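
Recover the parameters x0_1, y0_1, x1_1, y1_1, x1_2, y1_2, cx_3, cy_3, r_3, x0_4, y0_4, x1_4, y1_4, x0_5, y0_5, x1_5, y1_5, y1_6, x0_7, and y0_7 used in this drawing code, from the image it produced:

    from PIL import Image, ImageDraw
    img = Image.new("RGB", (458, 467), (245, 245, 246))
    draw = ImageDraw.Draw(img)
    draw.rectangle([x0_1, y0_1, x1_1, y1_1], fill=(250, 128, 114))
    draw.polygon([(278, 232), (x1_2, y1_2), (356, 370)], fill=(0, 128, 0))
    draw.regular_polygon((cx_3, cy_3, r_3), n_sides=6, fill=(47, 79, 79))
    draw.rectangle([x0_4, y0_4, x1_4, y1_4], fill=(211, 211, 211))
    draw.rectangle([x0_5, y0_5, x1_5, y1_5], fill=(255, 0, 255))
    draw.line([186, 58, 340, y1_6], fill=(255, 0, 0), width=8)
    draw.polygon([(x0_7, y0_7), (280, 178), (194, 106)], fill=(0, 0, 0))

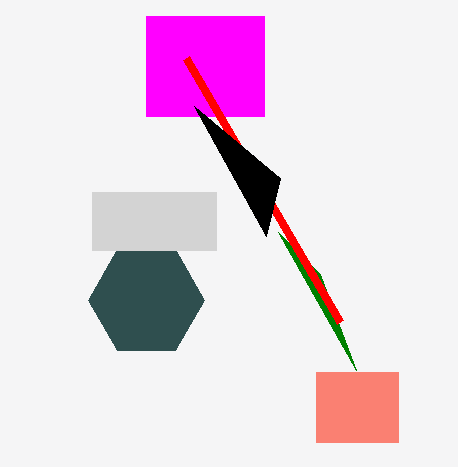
x0_1 = 316
y0_1 = 372
x1_1 = 398
y1_1 = 442
x1_2 = 320
y1_2 = 274
cx_3 = 146
cy_3 = 300
r_3 = 58
x0_4 = 92
y0_4 = 192
x1_4 = 216
y1_4 = 250
x0_5 = 146
y0_5 = 16
x1_5 = 264
y1_5 = 116
y1_6 = 322
x0_7 = 266
y0_7 = 236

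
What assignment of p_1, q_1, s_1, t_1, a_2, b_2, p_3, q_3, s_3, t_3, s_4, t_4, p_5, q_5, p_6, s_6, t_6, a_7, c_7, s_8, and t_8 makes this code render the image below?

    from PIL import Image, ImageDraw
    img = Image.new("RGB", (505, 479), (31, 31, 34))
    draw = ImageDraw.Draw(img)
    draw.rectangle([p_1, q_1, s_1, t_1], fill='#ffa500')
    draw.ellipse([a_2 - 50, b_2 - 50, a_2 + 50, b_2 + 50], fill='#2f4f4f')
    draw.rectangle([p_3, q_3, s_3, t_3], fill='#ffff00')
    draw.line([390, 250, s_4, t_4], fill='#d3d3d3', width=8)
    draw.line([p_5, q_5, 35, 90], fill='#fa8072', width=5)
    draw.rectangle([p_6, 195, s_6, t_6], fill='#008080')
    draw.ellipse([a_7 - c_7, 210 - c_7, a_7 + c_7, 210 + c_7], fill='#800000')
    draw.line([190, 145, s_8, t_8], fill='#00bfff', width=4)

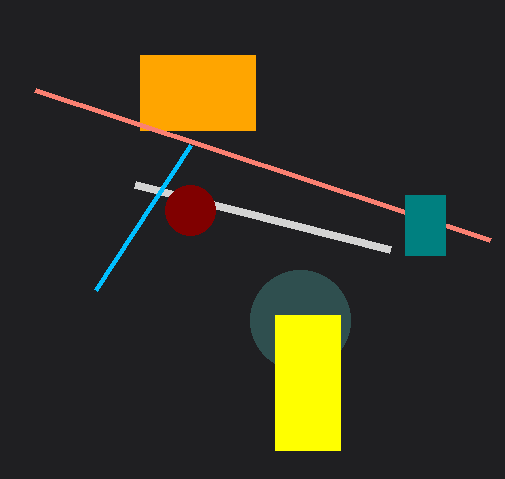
p_1 = 140
q_1 = 55
s_1 = 255
t_1 = 130
a_2 = 300
b_2 = 320
p_3 = 275
q_3 = 315
s_3 = 340
t_3 = 450
s_4 = 135
t_4 = 185
p_5 = 490
q_5 = 240
p_6 = 405
s_6 = 445
t_6 = 255
a_7 = 190
c_7 = 25
s_8 = 95
t_8 = 290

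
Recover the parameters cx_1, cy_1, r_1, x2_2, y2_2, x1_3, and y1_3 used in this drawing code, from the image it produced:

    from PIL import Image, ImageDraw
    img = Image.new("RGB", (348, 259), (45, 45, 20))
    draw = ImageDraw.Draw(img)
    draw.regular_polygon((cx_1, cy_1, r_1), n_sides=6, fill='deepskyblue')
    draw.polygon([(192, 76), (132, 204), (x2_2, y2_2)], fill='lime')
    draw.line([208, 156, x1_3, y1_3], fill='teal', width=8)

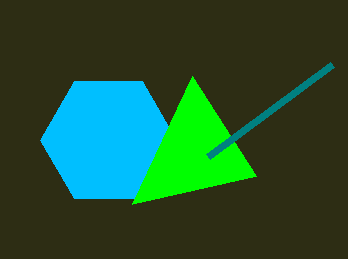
cx_1 = 108; cy_1 = 140; r_1 = 68; x2_2 = 256; y2_2 = 176; x1_3 = 332; y1_3 = 64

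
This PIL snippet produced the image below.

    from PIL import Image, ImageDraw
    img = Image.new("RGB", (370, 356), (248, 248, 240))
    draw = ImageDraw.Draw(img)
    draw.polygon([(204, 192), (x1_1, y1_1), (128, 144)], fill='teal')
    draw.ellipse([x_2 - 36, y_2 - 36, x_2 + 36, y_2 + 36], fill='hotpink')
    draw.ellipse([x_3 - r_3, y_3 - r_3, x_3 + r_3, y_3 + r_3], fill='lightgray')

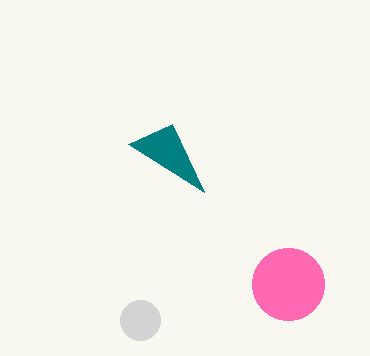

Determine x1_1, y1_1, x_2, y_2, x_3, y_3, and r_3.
x1_1 = 172
y1_1 = 124
x_2 = 288
y_2 = 284
x_3 = 140
y_3 = 320
r_3 = 20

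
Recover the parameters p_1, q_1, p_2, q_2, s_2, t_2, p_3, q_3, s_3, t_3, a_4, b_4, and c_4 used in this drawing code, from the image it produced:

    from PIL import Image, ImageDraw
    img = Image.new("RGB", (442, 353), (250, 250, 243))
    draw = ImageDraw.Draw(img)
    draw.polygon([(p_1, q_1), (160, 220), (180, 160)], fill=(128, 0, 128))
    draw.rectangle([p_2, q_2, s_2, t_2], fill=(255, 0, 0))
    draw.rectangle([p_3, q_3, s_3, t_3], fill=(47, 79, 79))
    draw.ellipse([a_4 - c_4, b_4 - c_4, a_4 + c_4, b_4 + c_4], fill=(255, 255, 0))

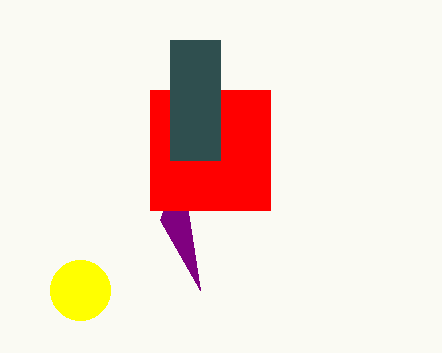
p_1 = 200, q_1 = 290, p_2 = 150, q_2 = 90, s_2 = 270, t_2 = 210, p_3 = 170, q_3 = 40, s_3 = 220, t_3 = 160, a_4 = 80, b_4 = 290, c_4 = 30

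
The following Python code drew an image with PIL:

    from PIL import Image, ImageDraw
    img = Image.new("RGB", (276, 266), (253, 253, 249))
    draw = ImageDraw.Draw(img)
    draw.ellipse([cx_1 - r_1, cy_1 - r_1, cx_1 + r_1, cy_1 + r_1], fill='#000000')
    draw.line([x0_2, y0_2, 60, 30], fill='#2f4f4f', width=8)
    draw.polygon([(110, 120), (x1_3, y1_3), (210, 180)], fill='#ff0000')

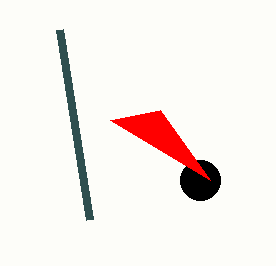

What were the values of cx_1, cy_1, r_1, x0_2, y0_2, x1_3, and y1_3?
cx_1 = 200, cy_1 = 180, r_1 = 20, x0_2 = 90, y0_2 = 220, x1_3 = 160, y1_3 = 110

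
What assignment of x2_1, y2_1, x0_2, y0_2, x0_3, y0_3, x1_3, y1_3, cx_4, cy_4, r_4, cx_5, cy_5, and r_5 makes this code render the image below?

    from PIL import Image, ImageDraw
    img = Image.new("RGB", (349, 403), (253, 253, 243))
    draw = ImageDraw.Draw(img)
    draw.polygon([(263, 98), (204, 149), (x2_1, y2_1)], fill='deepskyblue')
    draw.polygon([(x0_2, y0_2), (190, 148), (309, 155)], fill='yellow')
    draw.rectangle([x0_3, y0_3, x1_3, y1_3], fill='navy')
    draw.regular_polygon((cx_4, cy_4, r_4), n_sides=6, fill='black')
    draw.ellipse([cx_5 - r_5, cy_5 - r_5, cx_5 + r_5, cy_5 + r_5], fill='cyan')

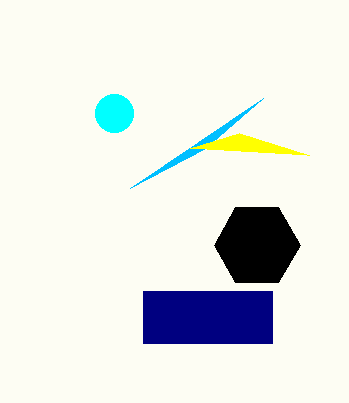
x2_1 = 130; y2_1 = 188; x0_2 = 239; y0_2 = 133; x0_3 = 143; y0_3 = 291; x1_3 = 272; y1_3 = 343; cx_4 = 257; cy_4 = 245; r_4 = 43; cx_5 = 114; cy_5 = 113; r_5 = 19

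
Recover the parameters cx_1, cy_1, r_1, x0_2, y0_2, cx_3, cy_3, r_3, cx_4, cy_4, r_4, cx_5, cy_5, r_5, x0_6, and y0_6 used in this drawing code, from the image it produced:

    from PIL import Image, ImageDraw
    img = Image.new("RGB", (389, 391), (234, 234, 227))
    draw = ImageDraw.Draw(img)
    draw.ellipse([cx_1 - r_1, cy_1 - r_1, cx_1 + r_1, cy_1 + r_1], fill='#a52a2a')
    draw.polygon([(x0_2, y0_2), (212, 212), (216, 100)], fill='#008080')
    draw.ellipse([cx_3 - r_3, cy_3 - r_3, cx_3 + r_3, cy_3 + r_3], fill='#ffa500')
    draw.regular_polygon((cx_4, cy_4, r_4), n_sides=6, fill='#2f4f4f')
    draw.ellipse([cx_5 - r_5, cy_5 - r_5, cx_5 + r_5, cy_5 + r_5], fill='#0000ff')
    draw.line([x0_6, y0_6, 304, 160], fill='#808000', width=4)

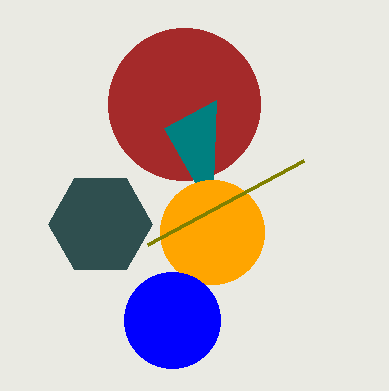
cx_1 = 184, cy_1 = 104, r_1 = 76, x0_2 = 164, y0_2 = 128, cx_3 = 212, cy_3 = 232, r_3 = 52, cx_4 = 100, cy_4 = 224, r_4 = 52, cx_5 = 172, cy_5 = 320, r_5 = 48, x0_6 = 148, y0_6 = 244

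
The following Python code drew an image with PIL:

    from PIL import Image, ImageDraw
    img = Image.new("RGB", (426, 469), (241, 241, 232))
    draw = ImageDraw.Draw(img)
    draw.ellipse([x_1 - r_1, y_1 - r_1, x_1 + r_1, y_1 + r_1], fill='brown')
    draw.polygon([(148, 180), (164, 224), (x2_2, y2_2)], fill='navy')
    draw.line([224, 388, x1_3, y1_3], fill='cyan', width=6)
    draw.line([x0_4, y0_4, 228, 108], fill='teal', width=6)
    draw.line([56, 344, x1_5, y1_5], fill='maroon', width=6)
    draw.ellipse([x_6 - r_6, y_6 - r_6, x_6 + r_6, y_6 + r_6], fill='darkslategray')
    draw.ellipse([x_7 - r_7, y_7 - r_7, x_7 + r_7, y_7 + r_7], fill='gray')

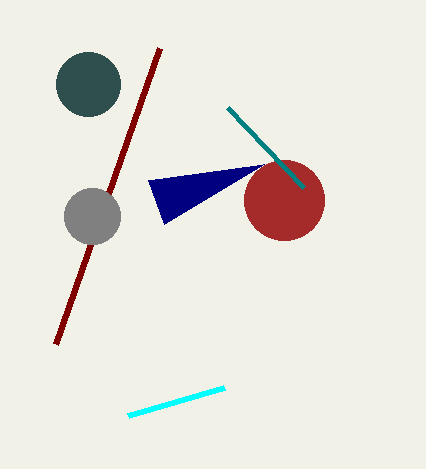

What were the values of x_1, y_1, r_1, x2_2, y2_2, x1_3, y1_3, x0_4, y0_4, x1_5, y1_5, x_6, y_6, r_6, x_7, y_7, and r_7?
x_1 = 284; y_1 = 200; r_1 = 40; x2_2 = 264; y2_2 = 164; x1_3 = 128; y1_3 = 416; x0_4 = 304; y0_4 = 188; x1_5 = 160; y1_5 = 48; x_6 = 88; y_6 = 84; r_6 = 32; x_7 = 92; y_7 = 216; r_7 = 28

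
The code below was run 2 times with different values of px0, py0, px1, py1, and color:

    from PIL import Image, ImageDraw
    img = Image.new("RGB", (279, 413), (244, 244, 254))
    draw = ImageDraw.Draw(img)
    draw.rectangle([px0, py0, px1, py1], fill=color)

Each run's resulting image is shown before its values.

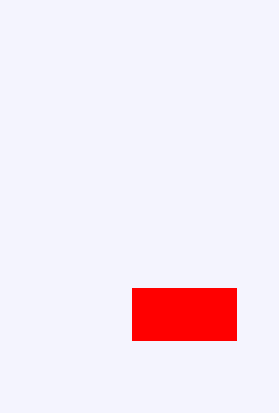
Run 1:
px0 = 132
py0 = 288
px1 = 236
py1 = 340
color = 'red'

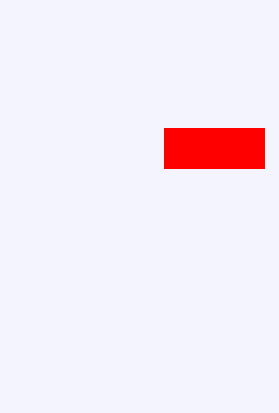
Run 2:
px0 = 164; py0 = 128; px1 = 264; py1 = 168; color = 'red'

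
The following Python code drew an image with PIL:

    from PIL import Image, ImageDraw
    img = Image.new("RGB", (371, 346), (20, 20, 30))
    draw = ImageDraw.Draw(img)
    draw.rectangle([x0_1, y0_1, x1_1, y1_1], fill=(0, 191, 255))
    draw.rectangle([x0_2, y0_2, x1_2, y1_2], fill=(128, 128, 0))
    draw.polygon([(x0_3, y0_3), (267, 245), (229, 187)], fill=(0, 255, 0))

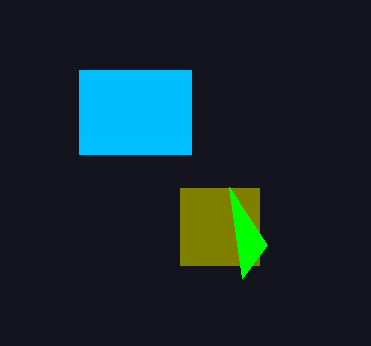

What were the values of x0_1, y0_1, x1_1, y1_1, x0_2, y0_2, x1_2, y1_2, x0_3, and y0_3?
x0_1 = 79, y0_1 = 70, x1_1 = 191, y1_1 = 154, x0_2 = 180, y0_2 = 188, x1_2 = 259, y1_2 = 265, x0_3 = 242, y0_3 = 278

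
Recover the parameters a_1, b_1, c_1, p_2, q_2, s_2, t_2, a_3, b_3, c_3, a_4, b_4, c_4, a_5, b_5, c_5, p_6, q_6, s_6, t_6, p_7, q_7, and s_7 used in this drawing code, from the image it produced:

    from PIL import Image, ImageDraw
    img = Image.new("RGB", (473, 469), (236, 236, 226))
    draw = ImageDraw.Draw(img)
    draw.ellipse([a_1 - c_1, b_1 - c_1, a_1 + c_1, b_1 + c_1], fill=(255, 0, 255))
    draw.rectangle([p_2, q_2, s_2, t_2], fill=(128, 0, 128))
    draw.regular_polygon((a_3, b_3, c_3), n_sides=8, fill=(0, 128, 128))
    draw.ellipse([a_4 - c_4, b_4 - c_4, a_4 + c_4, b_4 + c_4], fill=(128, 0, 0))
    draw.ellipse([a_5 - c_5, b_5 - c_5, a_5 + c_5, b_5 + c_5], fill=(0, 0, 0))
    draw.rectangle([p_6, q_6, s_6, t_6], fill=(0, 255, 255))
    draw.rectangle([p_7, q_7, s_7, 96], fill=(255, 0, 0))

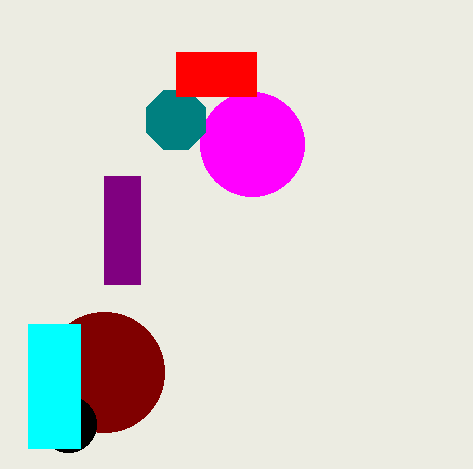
a_1 = 252; b_1 = 144; c_1 = 52; p_2 = 104; q_2 = 176; s_2 = 140; t_2 = 284; a_3 = 176; b_3 = 120; c_3 = 32; a_4 = 104; b_4 = 372; c_4 = 60; a_5 = 68; b_5 = 424; c_5 = 28; p_6 = 28; q_6 = 324; s_6 = 80; t_6 = 448; p_7 = 176; q_7 = 52; s_7 = 256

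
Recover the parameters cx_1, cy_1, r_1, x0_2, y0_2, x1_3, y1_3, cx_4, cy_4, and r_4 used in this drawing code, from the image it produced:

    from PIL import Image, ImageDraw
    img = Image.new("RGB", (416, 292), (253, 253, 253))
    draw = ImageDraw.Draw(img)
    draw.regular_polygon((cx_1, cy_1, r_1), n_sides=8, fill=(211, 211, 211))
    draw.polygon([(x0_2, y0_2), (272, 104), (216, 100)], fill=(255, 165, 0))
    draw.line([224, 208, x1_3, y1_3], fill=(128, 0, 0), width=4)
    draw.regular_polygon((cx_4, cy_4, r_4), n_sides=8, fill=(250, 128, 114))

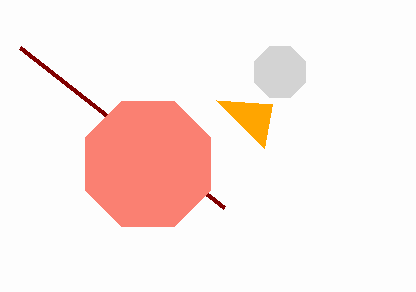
cx_1 = 280, cy_1 = 72, r_1 = 28, x0_2 = 264, y0_2 = 148, x1_3 = 20, y1_3 = 48, cx_4 = 148, cy_4 = 164, r_4 = 68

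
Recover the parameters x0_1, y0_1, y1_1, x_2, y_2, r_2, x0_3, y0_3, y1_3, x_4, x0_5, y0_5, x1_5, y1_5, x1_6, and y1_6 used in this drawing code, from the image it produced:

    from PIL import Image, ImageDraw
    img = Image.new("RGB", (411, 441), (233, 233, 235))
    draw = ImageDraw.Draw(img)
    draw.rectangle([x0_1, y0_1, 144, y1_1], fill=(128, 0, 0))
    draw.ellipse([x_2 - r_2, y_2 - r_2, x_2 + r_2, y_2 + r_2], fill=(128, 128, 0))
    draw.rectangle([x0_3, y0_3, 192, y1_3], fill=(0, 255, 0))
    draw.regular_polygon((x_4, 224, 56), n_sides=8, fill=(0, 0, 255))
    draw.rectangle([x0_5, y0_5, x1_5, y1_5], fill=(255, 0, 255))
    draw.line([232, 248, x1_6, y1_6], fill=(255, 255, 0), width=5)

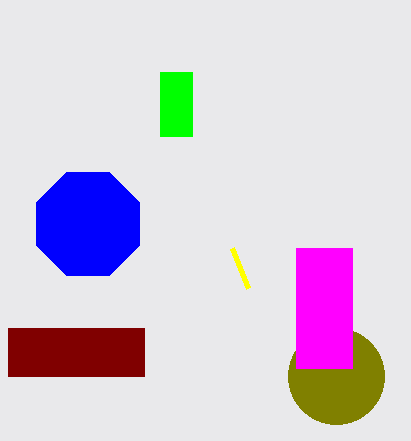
x0_1 = 8; y0_1 = 328; y1_1 = 376; x_2 = 336; y_2 = 376; r_2 = 48; x0_3 = 160; y0_3 = 72; y1_3 = 136; x_4 = 88; x0_5 = 296; y0_5 = 248; x1_5 = 352; y1_5 = 368; x1_6 = 248; y1_6 = 288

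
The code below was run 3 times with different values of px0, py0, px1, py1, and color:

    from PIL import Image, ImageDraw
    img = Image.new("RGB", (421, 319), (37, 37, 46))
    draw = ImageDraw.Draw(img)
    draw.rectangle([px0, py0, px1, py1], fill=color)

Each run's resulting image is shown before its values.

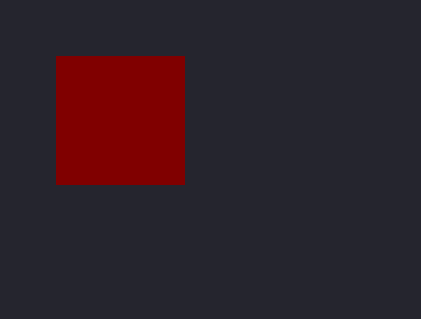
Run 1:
px0 = 56
py0 = 56
px1 = 184
py1 = 184
color = 'maroon'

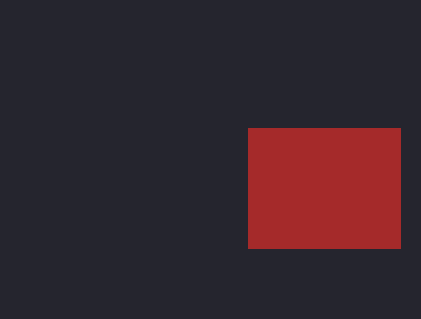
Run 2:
px0 = 248, py0 = 128, px1 = 400, py1 = 248, color = 'brown'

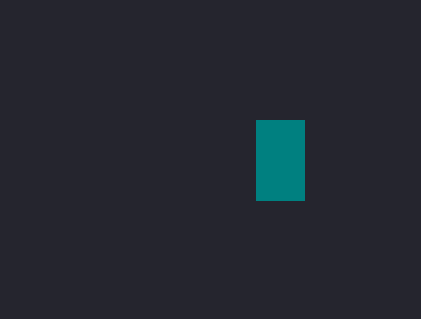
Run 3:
px0 = 256; py0 = 120; px1 = 304; py1 = 200; color = 'teal'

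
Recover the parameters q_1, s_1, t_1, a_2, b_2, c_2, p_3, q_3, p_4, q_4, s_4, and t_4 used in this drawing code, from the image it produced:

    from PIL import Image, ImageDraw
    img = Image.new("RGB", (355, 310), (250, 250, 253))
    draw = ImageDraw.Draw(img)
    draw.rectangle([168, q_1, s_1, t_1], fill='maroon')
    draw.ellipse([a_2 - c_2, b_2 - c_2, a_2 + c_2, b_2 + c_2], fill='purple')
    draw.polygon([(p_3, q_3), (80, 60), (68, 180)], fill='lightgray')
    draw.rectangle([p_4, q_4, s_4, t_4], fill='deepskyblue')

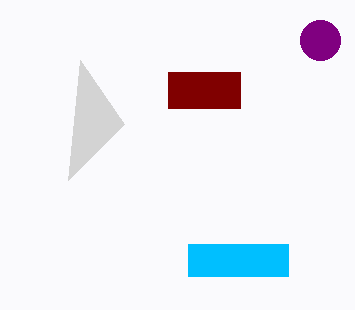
q_1 = 72
s_1 = 240
t_1 = 108
a_2 = 320
b_2 = 40
c_2 = 20
p_3 = 124
q_3 = 124
p_4 = 188
q_4 = 244
s_4 = 288
t_4 = 276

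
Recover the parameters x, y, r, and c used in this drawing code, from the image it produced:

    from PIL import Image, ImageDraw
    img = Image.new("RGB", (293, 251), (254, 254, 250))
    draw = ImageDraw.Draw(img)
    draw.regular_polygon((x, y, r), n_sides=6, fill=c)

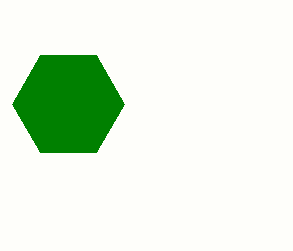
x = 68, y = 104, r = 56, c = 'green'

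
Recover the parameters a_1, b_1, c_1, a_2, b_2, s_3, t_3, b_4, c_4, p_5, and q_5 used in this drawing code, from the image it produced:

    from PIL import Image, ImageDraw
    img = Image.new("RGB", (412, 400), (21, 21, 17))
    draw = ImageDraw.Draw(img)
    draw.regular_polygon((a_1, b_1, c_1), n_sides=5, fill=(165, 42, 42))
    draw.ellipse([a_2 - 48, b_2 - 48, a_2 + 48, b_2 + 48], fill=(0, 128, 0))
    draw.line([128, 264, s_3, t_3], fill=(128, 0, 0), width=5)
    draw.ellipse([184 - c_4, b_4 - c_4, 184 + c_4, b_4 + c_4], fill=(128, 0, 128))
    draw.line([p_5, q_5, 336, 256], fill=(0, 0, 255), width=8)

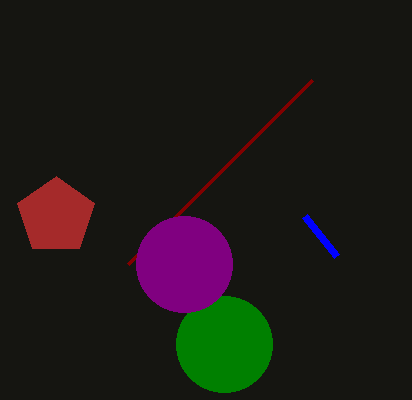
a_1 = 56
b_1 = 216
c_1 = 40
a_2 = 224
b_2 = 344
s_3 = 312
t_3 = 80
b_4 = 264
c_4 = 48
p_5 = 304
q_5 = 216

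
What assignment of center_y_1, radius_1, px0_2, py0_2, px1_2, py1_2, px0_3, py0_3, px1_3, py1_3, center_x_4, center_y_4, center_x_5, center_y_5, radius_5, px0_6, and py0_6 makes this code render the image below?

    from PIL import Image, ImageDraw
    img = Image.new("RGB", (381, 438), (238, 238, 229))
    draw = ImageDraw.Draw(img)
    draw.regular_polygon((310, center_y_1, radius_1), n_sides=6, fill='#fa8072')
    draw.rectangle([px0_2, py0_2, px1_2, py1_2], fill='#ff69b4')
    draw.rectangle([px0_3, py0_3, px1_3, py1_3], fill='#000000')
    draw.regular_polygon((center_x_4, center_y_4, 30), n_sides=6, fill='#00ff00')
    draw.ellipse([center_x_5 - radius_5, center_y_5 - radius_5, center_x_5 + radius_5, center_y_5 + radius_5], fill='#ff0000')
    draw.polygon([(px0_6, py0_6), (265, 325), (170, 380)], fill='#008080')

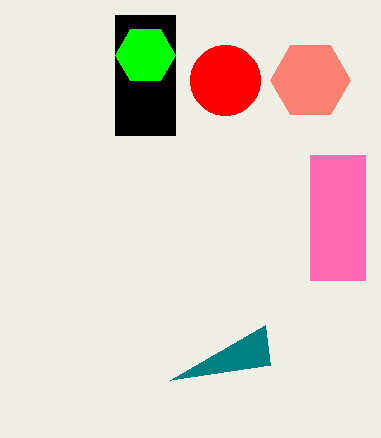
center_y_1 = 80, radius_1 = 40, px0_2 = 310, py0_2 = 155, px1_2 = 365, py1_2 = 280, px0_3 = 115, py0_3 = 15, px1_3 = 175, py1_3 = 135, center_x_4 = 145, center_y_4 = 55, center_x_5 = 225, center_y_5 = 80, radius_5 = 35, px0_6 = 270, py0_6 = 365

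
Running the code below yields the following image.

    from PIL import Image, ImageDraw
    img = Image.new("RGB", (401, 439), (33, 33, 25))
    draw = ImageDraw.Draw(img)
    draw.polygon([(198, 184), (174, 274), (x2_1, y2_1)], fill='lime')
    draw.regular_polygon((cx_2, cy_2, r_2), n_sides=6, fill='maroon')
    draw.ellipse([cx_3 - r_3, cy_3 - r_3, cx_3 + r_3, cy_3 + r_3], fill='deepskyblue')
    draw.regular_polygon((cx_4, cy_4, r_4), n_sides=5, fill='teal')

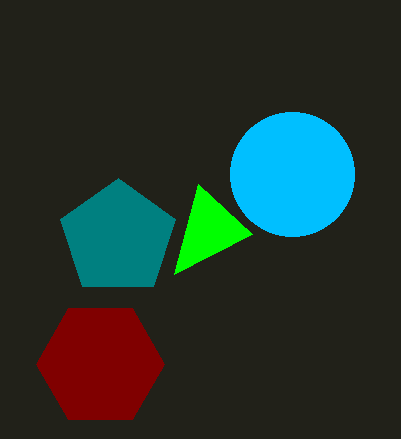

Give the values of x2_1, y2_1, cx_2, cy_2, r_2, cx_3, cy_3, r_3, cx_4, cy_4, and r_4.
x2_1 = 252, y2_1 = 234, cx_2 = 100, cy_2 = 364, r_2 = 64, cx_3 = 292, cy_3 = 174, r_3 = 62, cx_4 = 118, cy_4 = 238, r_4 = 60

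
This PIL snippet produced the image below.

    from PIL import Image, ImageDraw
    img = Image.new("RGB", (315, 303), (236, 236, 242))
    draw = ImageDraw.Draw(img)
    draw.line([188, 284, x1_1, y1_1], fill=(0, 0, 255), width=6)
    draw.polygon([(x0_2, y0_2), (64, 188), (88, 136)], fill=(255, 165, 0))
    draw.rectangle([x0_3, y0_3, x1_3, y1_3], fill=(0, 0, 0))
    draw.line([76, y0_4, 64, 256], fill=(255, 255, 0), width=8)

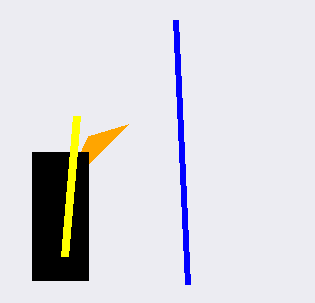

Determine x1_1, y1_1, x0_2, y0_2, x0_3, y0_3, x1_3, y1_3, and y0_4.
x1_1 = 176, y1_1 = 20, x0_2 = 128, y0_2 = 124, x0_3 = 32, y0_3 = 152, x1_3 = 88, y1_3 = 280, y0_4 = 116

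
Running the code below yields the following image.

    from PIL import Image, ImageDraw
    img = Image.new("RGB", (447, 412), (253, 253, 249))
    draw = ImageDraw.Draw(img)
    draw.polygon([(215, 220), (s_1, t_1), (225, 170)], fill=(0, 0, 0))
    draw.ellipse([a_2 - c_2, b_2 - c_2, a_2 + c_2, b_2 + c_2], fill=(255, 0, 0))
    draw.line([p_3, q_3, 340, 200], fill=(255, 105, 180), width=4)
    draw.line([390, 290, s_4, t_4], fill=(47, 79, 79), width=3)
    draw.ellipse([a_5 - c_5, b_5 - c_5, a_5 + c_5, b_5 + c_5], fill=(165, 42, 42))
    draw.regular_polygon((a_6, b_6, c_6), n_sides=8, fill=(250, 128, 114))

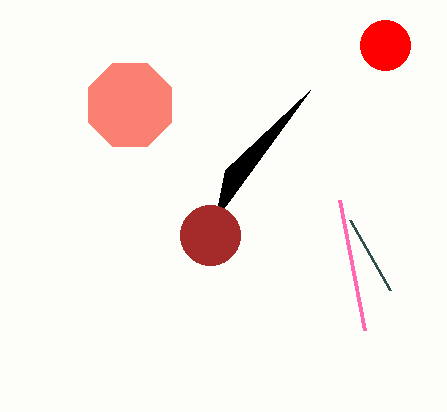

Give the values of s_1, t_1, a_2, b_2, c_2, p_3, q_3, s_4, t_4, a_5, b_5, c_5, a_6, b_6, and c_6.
s_1 = 310
t_1 = 90
a_2 = 385
b_2 = 45
c_2 = 25
p_3 = 365
q_3 = 330
s_4 = 350
t_4 = 220
a_5 = 210
b_5 = 235
c_5 = 30
a_6 = 130
b_6 = 105
c_6 = 45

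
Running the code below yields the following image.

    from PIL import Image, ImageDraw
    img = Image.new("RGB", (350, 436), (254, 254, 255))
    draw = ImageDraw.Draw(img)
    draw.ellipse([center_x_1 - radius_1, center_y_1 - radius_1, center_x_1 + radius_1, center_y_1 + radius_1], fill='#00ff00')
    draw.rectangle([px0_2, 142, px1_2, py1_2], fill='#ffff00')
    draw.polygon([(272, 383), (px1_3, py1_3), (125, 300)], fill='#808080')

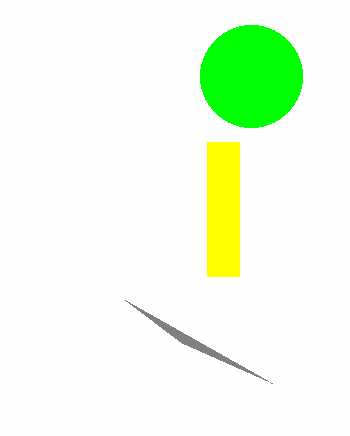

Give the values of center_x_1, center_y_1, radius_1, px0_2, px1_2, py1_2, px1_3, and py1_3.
center_x_1 = 251
center_y_1 = 76
radius_1 = 51
px0_2 = 207
px1_2 = 239
py1_2 = 276
px1_3 = 182
py1_3 = 343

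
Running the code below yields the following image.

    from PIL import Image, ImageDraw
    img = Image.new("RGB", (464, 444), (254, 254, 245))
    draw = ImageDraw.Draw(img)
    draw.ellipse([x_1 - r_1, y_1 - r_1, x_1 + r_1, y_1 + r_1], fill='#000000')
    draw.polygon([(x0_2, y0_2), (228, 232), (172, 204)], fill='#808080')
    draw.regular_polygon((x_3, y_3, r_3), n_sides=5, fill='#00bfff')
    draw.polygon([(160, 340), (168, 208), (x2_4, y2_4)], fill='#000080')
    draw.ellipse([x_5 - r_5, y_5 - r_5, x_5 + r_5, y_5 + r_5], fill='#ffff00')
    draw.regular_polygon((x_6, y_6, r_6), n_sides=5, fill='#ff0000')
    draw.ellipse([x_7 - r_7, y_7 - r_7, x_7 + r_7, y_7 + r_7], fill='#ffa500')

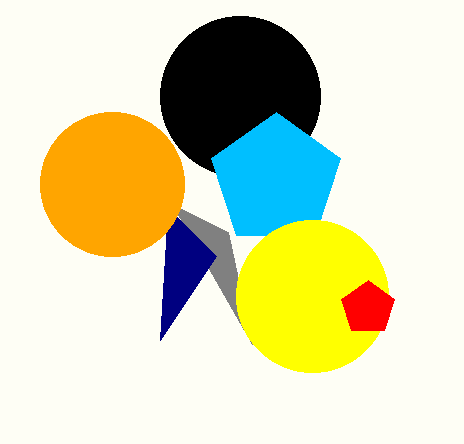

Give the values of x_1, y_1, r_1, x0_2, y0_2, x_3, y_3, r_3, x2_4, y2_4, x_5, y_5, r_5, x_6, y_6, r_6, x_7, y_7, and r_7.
x_1 = 240
y_1 = 96
r_1 = 80
x0_2 = 252
y0_2 = 344
x_3 = 276
y_3 = 180
r_3 = 68
x2_4 = 216
y2_4 = 256
x_5 = 312
y_5 = 296
r_5 = 76
x_6 = 368
y_6 = 308
r_6 = 28
x_7 = 112
y_7 = 184
r_7 = 72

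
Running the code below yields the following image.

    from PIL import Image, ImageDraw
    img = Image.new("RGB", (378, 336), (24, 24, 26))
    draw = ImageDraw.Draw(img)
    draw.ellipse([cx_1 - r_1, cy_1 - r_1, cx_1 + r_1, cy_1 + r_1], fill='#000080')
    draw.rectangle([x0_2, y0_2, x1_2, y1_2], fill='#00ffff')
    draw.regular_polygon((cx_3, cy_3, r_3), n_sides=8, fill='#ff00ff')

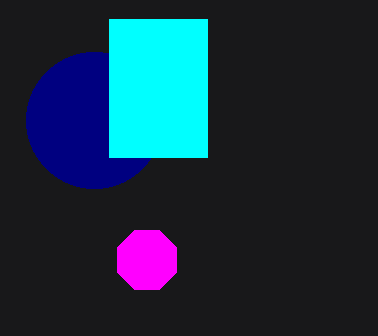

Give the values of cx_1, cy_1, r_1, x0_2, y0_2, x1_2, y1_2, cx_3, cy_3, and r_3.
cx_1 = 94, cy_1 = 120, r_1 = 68, x0_2 = 109, y0_2 = 19, x1_2 = 207, y1_2 = 157, cx_3 = 147, cy_3 = 260, r_3 = 32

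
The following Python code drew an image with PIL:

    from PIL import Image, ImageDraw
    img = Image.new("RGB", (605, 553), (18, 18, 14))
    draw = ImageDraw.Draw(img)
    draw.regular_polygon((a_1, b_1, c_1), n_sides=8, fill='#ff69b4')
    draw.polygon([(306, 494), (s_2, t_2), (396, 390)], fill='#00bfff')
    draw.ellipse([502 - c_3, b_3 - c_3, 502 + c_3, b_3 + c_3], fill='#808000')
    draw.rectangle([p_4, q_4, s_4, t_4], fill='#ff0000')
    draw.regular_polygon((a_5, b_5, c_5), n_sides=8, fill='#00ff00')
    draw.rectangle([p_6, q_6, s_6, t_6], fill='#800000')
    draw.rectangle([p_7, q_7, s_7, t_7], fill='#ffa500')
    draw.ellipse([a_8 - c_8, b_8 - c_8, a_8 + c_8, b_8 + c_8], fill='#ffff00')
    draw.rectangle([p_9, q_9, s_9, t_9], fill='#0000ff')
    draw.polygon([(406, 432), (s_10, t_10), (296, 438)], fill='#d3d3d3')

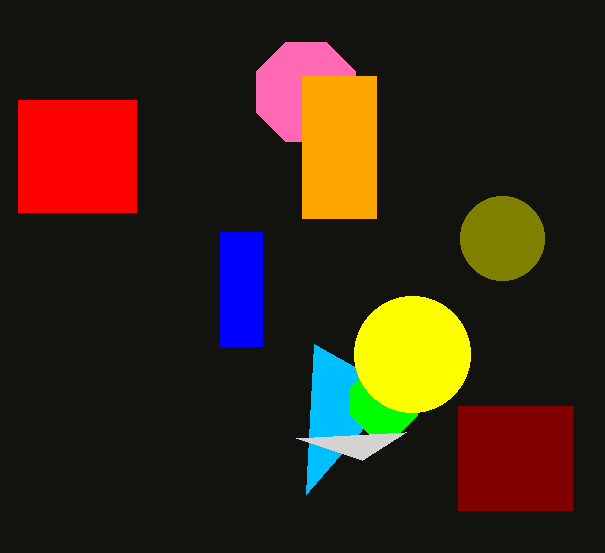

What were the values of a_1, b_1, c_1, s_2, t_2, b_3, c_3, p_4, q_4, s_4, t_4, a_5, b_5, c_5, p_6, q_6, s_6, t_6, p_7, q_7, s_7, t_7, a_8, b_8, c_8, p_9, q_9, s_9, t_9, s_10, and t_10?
a_1 = 306
b_1 = 92
c_1 = 54
s_2 = 314
t_2 = 344
b_3 = 238
c_3 = 42
p_4 = 18
q_4 = 100
s_4 = 136
t_4 = 212
a_5 = 384
b_5 = 402
c_5 = 36
p_6 = 458
q_6 = 406
s_6 = 572
t_6 = 510
p_7 = 302
q_7 = 76
s_7 = 376
t_7 = 218
a_8 = 412
b_8 = 354
c_8 = 58
p_9 = 220
q_9 = 232
s_9 = 262
t_9 = 346
s_10 = 362
t_10 = 460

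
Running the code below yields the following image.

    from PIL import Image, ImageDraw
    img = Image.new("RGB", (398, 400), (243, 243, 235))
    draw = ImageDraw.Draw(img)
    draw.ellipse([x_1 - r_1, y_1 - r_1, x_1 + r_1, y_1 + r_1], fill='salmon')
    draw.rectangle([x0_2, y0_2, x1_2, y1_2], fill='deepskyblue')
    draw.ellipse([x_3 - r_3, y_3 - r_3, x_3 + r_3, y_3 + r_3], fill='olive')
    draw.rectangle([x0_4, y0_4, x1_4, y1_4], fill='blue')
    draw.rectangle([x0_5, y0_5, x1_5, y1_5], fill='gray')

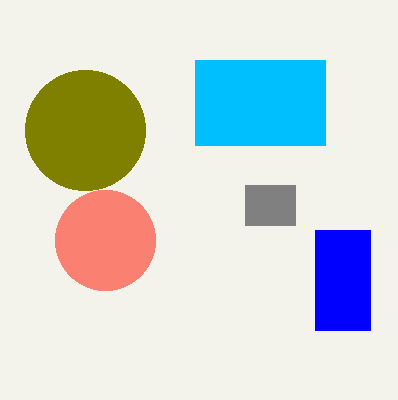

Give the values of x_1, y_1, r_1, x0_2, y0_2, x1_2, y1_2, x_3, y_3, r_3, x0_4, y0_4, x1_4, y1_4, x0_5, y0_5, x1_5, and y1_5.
x_1 = 105; y_1 = 240; r_1 = 50; x0_2 = 195; y0_2 = 60; x1_2 = 325; y1_2 = 145; x_3 = 85; y_3 = 130; r_3 = 60; x0_4 = 315; y0_4 = 230; x1_4 = 370; y1_4 = 330; x0_5 = 245; y0_5 = 185; x1_5 = 295; y1_5 = 225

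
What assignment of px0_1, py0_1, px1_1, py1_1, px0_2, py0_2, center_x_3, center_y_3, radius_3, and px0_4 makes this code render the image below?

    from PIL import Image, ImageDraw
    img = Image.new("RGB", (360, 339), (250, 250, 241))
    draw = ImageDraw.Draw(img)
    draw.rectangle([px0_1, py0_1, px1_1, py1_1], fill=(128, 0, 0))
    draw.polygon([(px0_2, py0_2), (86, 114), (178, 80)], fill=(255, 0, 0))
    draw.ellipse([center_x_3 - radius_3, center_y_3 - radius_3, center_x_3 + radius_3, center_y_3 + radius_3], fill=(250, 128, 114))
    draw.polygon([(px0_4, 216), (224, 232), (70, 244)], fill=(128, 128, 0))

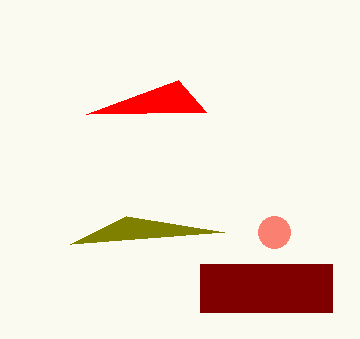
px0_1 = 200; py0_1 = 264; px1_1 = 332; py1_1 = 312; px0_2 = 206; py0_2 = 112; center_x_3 = 274; center_y_3 = 232; radius_3 = 16; px0_4 = 126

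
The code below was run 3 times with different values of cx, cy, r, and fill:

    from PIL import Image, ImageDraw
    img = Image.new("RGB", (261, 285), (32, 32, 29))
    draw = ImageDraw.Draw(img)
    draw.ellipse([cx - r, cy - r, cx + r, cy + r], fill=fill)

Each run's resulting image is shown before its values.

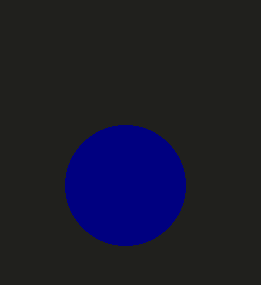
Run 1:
cx = 125; cy = 185; r = 60; fill = 'navy'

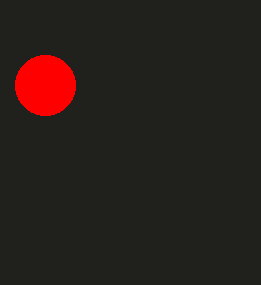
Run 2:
cx = 45
cy = 85
r = 30
fill = 'red'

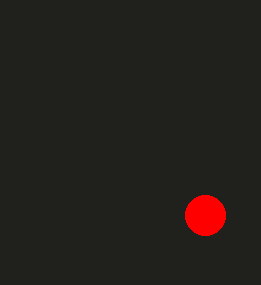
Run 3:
cx = 205
cy = 215
r = 20
fill = 'red'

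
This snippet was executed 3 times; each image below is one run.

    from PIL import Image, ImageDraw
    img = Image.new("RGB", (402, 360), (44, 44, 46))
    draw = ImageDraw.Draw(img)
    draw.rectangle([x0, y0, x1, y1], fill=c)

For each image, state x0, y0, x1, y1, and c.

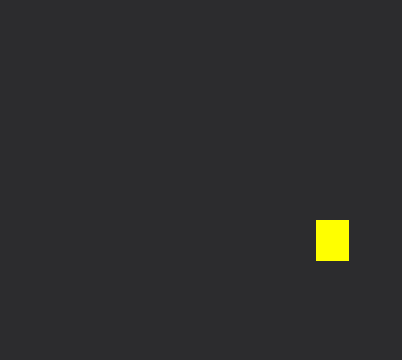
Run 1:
x0 = 316
y0 = 220
x1 = 348
y1 = 260
c = 'yellow'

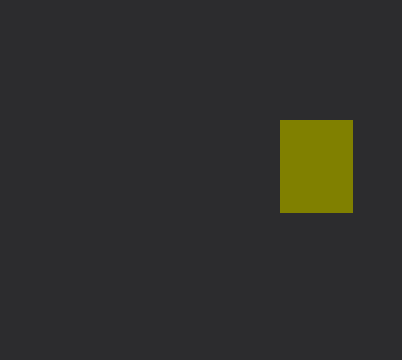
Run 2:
x0 = 280, y0 = 120, x1 = 352, y1 = 212, c = 'olive'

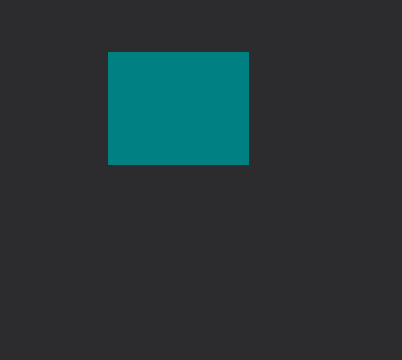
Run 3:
x0 = 108, y0 = 52, x1 = 248, y1 = 164, c = 'teal'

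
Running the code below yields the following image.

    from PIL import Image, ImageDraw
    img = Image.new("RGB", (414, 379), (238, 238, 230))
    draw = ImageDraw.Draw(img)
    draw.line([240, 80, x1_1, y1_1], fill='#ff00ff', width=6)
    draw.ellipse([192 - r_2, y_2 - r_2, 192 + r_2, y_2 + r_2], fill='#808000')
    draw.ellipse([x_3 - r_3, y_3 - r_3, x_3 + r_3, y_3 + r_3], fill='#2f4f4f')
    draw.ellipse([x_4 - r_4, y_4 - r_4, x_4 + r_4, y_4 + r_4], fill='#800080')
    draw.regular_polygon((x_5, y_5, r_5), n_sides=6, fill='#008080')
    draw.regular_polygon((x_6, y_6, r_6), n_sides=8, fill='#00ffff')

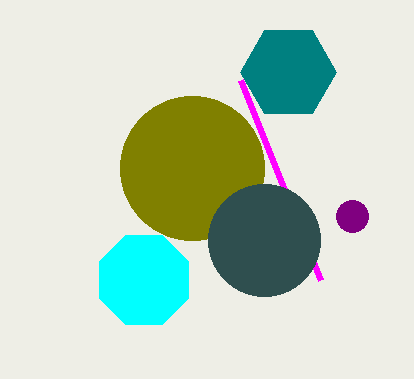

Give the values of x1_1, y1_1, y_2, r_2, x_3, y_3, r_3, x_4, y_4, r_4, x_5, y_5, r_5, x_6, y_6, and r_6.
x1_1 = 320, y1_1 = 280, y_2 = 168, r_2 = 72, x_3 = 264, y_3 = 240, r_3 = 56, x_4 = 352, y_4 = 216, r_4 = 16, x_5 = 288, y_5 = 72, r_5 = 48, x_6 = 144, y_6 = 280, r_6 = 48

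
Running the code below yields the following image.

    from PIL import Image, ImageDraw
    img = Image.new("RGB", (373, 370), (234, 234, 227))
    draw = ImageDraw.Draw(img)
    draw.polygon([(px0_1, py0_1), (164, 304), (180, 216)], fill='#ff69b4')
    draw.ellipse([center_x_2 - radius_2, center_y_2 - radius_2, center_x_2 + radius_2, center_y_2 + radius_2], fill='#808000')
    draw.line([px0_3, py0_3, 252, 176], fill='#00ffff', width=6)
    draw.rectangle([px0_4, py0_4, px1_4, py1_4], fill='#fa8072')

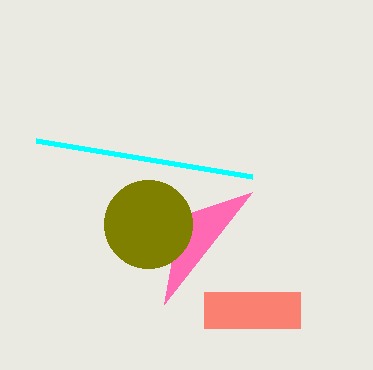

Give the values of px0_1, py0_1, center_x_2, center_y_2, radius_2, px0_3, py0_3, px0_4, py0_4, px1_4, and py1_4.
px0_1 = 252, py0_1 = 192, center_x_2 = 148, center_y_2 = 224, radius_2 = 44, px0_3 = 36, py0_3 = 140, px0_4 = 204, py0_4 = 292, px1_4 = 300, py1_4 = 328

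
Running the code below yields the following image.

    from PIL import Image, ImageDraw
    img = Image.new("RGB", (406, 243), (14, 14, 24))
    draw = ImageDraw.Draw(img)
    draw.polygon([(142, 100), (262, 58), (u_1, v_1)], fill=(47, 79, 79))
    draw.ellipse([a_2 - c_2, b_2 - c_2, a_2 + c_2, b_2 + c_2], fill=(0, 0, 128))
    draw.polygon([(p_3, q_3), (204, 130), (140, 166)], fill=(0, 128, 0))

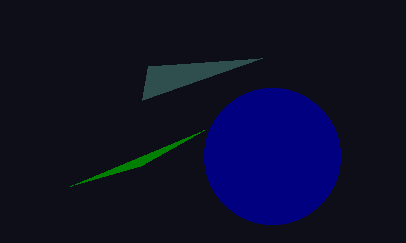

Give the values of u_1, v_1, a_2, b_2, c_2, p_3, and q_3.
u_1 = 148
v_1 = 66
a_2 = 272
b_2 = 156
c_2 = 68
p_3 = 70
q_3 = 186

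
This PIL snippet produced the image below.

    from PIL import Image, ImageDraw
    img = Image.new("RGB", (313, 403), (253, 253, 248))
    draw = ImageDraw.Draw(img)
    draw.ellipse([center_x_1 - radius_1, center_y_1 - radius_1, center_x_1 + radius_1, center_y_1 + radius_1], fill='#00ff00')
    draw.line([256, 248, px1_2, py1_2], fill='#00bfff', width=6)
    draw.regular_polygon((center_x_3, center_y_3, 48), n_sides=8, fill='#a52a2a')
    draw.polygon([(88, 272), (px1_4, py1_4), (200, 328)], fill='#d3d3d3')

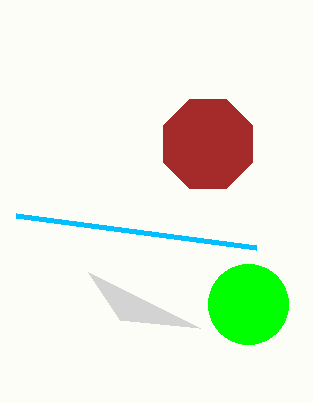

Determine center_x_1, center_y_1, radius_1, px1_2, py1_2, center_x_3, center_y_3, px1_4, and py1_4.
center_x_1 = 248, center_y_1 = 304, radius_1 = 40, px1_2 = 16, py1_2 = 216, center_x_3 = 208, center_y_3 = 144, px1_4 = 120, py1_4 = 320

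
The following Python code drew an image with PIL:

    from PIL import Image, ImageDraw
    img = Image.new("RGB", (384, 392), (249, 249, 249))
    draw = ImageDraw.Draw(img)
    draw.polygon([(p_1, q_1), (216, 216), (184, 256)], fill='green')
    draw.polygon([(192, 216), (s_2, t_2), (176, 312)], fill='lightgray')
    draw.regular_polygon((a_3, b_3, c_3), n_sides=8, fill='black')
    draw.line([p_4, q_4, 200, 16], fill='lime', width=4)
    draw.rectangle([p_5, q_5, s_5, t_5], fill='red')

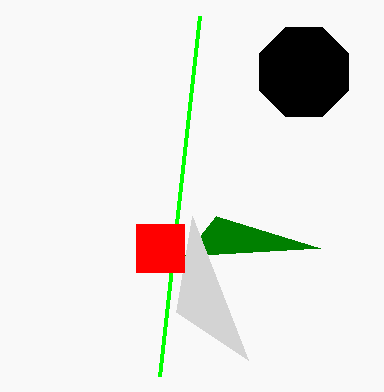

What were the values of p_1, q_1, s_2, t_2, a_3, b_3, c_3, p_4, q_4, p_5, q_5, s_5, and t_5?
p_1 = 320; q_1 = 248; s_2 = 248; t_2 = 360; a_3 = 304; b_3 = 72; c_3 = 48; p_4 = 160; q_4 = 376; p_5 = 136; q_5 = 224; s_5 = 184; t_5 = 272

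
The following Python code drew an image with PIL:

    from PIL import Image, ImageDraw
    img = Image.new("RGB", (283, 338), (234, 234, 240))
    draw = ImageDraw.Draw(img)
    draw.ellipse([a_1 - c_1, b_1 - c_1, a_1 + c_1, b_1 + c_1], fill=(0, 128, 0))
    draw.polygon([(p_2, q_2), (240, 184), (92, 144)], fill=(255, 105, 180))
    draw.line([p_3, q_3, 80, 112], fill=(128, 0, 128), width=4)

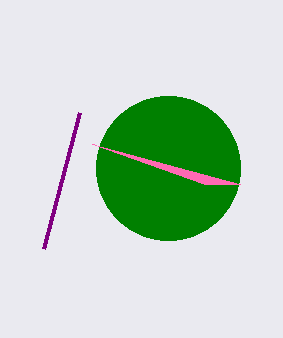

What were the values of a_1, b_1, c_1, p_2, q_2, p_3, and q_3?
a_1 = 168; b_1 = 168; c_1 = 72; p_2 = 204; q_2 = 184; p_3 = 44; q_3 = 248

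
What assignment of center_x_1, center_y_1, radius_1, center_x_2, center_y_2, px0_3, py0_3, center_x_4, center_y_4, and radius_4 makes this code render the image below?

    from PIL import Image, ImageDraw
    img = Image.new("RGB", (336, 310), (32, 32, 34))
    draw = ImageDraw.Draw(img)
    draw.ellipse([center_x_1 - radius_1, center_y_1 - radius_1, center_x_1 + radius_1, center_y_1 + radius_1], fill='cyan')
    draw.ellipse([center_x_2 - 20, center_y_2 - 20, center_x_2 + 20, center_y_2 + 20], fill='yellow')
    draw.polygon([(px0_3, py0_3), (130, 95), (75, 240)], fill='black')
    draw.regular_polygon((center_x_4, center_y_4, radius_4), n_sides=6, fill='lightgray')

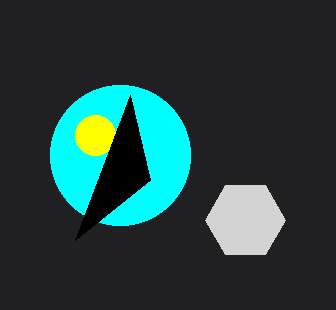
center_x_1 = 120, center_y_1 = 155, radius_1 = 70, center_x_2 = 95, center_y_2 = 135, px0_3 = 150, py0_3 = 180, center_x_4 = 245, center_y_4 = 220, radius_4 = 40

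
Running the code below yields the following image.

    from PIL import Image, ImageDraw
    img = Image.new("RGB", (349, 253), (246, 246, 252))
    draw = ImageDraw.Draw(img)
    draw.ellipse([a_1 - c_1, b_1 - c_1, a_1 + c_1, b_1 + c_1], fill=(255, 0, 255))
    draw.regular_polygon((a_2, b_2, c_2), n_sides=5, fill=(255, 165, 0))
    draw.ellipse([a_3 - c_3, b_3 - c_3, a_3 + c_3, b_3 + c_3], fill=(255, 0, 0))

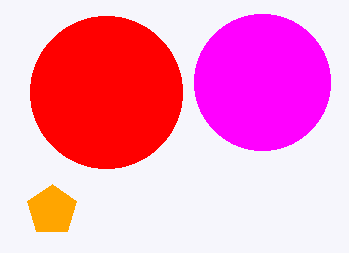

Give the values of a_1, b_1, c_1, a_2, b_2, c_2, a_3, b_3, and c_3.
a_1 = 262, b_1 = 82, c_1 = 68, a_2 = 52, b_2 = 210, c_2 = 26, a_3 = 106, b_3 = 92, c_3 = 76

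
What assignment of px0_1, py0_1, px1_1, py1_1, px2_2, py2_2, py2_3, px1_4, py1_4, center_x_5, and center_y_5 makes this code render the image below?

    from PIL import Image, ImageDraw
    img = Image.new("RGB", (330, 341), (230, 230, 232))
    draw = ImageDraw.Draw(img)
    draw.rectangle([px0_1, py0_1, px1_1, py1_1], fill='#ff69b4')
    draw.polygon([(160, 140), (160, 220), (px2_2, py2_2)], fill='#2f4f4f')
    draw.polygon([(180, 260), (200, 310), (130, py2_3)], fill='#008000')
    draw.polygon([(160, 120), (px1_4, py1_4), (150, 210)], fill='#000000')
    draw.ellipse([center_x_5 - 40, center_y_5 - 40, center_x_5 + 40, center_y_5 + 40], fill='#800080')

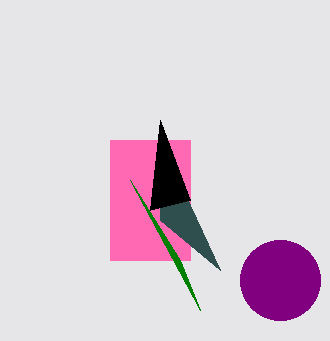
px0_1 = 110; py0_1 = 140; px1_1 = 190; py1_1 = 260; px2_2 = 220; py2_2 = 270; py2_3 = 180; px1_4 = 190; py1_4 = 200; center_x_5 = 280; center_y_5 = 280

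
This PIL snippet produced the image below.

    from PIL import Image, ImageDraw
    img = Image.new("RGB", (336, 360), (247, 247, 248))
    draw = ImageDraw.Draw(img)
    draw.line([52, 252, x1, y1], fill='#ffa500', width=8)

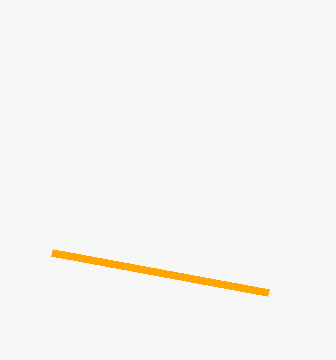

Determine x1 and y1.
x1 = 268; y1 = 292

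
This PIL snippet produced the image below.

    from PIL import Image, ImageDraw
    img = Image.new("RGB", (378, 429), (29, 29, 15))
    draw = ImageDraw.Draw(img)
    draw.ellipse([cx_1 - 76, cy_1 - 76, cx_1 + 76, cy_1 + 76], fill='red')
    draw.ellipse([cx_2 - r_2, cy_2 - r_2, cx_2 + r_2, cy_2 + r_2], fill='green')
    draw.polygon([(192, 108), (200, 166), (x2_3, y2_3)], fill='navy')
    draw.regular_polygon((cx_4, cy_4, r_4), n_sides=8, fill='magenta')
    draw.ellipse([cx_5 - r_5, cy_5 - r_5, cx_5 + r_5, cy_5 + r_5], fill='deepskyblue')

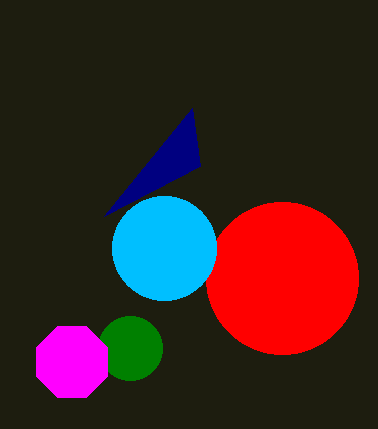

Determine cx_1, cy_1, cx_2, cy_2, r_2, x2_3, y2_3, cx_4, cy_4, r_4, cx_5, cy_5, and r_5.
cx_1 = 282, cy_1 = 278, cx_2 = 130, cy_2 = 348, r_2 = 32, x2_3 = 104, y2_3 = 216, cx_4 = 72, cy_4 = 362, r_4 = 38, cx_5 = 164, cy_5 = 248, r_5 = 52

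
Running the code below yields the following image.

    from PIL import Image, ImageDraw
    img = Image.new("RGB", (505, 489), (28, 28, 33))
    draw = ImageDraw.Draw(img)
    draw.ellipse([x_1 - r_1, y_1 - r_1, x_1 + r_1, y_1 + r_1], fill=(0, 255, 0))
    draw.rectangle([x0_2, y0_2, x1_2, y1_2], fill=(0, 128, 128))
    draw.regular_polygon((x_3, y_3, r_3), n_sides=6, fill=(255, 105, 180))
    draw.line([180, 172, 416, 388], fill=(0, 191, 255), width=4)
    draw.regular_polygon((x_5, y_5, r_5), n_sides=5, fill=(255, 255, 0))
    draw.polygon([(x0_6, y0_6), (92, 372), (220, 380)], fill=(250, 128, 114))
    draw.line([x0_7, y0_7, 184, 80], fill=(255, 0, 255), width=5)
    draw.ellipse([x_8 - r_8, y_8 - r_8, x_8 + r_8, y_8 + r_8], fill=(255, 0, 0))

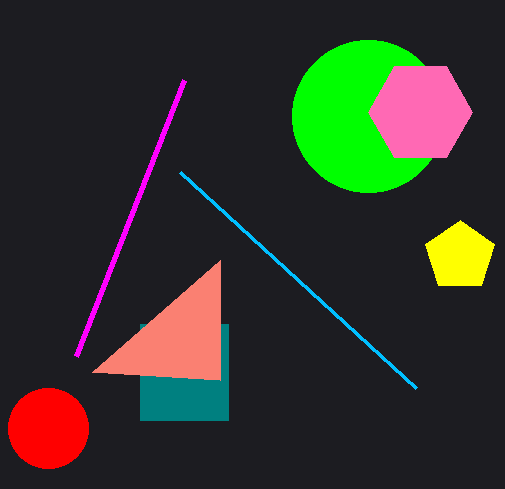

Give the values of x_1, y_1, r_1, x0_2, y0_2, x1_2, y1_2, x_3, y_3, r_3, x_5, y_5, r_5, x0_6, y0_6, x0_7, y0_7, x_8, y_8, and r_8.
x_1 = 368; y_1 = 116; r_1 = 76; x0_2 = 140; y0_2 = 324; x1_2 = 228; y1_2 = 420; x_3 = 420; y_3 = 112; r_3 = 52; x_5 = 460; y_5 = 256; r_5 = 36; x0_6 = 220; y0_6 = 260; x0_7 = 76; y0_7 = 356; x_8 = 48; y_8 = 428; r_8 = 40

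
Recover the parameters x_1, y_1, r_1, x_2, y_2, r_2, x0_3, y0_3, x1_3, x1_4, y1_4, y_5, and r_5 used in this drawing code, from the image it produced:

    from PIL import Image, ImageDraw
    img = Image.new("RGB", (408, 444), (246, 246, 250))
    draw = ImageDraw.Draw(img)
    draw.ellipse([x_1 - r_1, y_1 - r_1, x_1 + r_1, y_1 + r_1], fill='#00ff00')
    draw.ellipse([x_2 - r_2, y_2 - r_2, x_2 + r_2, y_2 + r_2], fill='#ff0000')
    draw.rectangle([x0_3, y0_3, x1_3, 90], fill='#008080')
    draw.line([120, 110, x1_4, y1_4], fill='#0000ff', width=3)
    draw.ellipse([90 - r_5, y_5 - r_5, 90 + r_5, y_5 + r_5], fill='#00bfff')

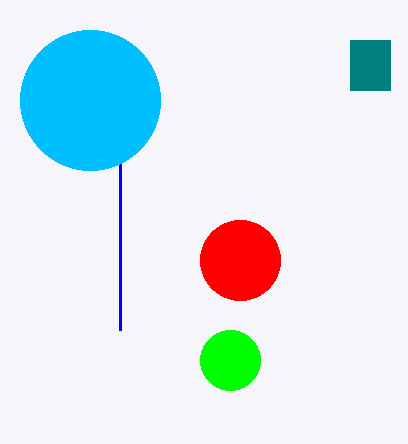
x_1 = 230, y_1 = 360, r_1 = 30, x_2 = 240, y_2 = 260, r_2 = 40, x0_3 = 350, y0_3 = 40, x1_3 = 390, x1_4 = 120, y1_4 = 330, y_5 = 100, r_5 = 70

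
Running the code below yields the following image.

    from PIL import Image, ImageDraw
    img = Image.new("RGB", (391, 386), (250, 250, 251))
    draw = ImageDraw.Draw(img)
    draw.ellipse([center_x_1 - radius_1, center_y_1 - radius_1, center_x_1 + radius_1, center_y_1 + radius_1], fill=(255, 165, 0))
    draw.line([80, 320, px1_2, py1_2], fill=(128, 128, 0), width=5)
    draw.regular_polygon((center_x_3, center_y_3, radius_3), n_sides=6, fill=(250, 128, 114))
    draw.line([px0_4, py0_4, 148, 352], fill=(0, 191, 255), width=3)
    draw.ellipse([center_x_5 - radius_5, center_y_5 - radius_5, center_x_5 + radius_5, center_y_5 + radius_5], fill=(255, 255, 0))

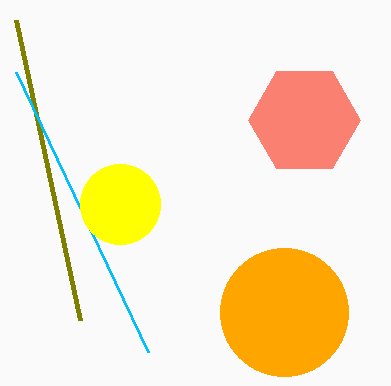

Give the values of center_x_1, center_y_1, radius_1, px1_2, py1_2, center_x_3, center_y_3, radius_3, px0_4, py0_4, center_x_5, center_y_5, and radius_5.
center_x_1 = 284; center_y_1 = 312; radius_1 = 64; px1_2 = 16; py1_2 = 20; center_x_3 = 304; center_y_3 = 120; radius_3 = 56; px0_4 = 16; py0_4 = 72; center_x_5 = 120; center_y_5 = 204; radius_5 = 40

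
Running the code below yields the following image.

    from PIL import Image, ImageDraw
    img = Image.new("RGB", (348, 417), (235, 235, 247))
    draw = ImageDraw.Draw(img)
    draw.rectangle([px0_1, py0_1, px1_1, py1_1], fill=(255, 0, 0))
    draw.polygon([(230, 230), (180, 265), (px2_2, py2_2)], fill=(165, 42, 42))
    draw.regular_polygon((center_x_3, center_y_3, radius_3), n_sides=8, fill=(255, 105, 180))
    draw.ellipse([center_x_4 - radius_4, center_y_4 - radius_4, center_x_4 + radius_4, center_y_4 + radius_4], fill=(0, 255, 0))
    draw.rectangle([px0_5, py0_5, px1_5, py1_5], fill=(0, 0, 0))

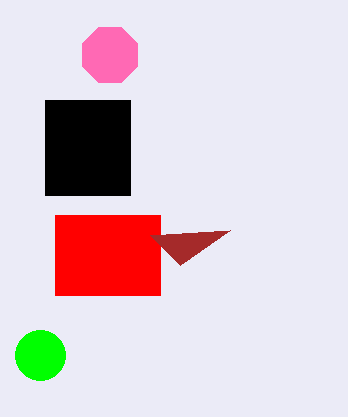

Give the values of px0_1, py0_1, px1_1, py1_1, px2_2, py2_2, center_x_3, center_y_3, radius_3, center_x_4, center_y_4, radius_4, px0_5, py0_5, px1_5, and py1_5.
px0_1 = 55, py0_1 = 215, px1_1 = 160, py1_1 = 295, px2_2 = 150, py2_2 = 235, center_x_3 = 110, center_y_3 = 55, radius_3 = 30, center_x_4 = 40, center_y_4 = 355, radius_4 = 25, px0_5 = 45, py0_5 = 100, px1_5 = 130, py1_5 = 195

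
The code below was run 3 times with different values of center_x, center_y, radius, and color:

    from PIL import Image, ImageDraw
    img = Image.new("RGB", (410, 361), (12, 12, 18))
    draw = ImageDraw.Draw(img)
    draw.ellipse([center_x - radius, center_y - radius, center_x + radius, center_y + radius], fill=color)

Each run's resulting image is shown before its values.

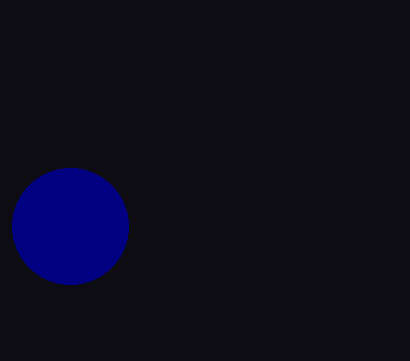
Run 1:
center_x = 70; center_y = 226; radius = 58; color = 'navy'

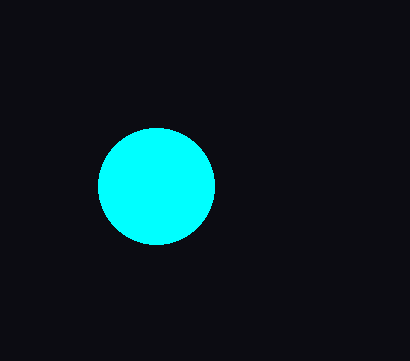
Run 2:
center_x = 156, center_y = 186, radius = 58, color = 'cyan'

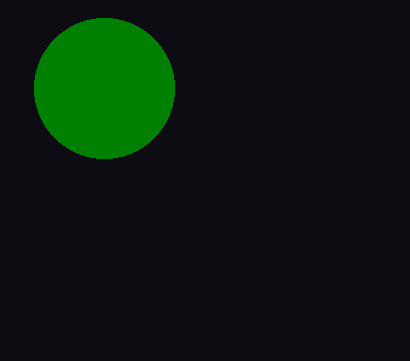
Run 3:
center_x = 104; center_y = 88; radius = 70; color = 'green'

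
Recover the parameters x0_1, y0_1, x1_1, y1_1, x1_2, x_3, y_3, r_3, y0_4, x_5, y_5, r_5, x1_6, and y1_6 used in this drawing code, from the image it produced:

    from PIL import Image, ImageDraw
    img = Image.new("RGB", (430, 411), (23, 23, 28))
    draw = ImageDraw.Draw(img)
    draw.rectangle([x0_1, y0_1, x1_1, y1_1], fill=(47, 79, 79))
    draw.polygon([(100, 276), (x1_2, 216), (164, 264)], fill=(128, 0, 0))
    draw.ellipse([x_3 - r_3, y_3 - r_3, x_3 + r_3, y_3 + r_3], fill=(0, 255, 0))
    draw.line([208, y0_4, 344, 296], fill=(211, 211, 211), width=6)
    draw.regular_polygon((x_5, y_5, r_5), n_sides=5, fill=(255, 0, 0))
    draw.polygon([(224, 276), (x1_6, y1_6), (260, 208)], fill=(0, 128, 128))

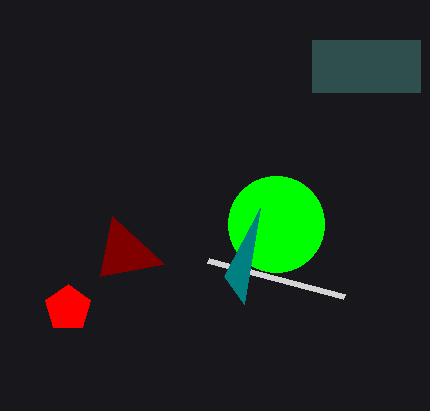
x0_1 = 312; y0_1 = 40; x1_1 = 420; y1_1 = 92; x1_2 = 112; x_3 = 276; y_3 = 224; r_3 = 48; y0_4 = 260; x_5 = 68; y_5 = 308; r_5 = 24; x1_6 = 244; y1_6 = 304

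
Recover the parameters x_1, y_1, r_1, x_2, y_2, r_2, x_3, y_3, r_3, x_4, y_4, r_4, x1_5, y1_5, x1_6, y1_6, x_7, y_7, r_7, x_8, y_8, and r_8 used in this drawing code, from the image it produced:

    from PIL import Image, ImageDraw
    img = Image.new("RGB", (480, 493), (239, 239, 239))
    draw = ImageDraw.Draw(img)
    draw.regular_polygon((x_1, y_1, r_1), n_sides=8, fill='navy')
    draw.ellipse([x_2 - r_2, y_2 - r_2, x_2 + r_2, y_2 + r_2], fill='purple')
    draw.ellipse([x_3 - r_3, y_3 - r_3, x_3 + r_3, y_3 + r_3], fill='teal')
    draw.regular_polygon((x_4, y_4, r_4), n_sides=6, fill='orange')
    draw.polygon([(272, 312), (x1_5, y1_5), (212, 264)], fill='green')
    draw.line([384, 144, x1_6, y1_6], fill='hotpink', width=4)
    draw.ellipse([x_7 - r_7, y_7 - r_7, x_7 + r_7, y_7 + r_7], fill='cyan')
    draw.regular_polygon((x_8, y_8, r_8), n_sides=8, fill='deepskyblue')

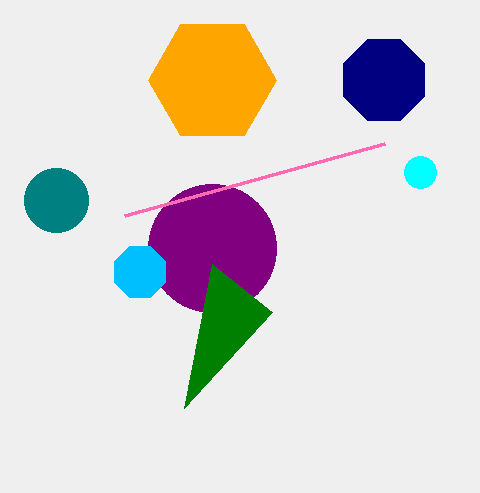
x_1 = 384; y_1 = 80; r_1 = 44; x_2 = 212; y_2 = 248; r_2 = 64; x_3 = 56; y_3 = 200; r_3 = 32; x_4 = 212; y_4 = 80; r_4 = 64; x1_5 = 184; y1_5 = 408; x1_6 = 124; y1_6 = 216; x_7 = 420; y_7 = 172; r_7 = 16; x_8 = 140; y_8 = 272; r_8 = 28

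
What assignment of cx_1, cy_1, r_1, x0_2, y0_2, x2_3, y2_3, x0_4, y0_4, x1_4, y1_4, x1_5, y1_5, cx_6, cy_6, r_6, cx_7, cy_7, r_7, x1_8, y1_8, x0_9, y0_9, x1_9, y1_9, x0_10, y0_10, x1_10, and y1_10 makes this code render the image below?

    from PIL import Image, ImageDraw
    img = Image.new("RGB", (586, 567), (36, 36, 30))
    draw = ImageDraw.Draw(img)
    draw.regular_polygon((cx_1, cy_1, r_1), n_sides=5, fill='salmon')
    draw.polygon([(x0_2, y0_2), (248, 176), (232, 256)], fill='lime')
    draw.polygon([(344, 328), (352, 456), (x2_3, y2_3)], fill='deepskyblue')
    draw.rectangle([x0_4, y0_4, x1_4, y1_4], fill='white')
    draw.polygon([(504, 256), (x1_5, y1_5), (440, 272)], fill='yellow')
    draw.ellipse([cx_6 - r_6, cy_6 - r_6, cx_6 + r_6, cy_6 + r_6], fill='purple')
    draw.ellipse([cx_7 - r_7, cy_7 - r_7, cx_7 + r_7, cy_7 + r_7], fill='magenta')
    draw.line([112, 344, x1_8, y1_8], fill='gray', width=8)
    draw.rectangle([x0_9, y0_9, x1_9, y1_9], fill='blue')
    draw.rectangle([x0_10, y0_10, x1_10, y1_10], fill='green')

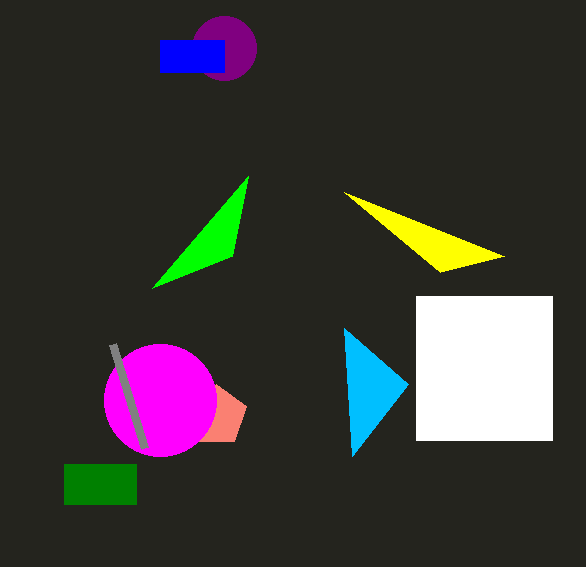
cx_1 = 216
cy_1 = 416
r_1 = 32
x0_2 = 152
y0_2 = 288
x2_3 = 408
y2_3 = 384
x0_4 = 416
y0_4 = 296
x1_4 = 552
y1_4 = 440
x1_5 = 344
y1_5 = 192
cx_6 = 224
cy_6 = 48
r_6 = 32
cx_7 = 160
cy_7 = 400
r_7 = 56
x1_8 = 144
y1_8 = 448
x0_9 = 160
y0_9 = 40
x1_9 = 224
y1_9 = 72
x0_10 = 64
y0_10 = 464
x1_10 = 136
y1_10 = 504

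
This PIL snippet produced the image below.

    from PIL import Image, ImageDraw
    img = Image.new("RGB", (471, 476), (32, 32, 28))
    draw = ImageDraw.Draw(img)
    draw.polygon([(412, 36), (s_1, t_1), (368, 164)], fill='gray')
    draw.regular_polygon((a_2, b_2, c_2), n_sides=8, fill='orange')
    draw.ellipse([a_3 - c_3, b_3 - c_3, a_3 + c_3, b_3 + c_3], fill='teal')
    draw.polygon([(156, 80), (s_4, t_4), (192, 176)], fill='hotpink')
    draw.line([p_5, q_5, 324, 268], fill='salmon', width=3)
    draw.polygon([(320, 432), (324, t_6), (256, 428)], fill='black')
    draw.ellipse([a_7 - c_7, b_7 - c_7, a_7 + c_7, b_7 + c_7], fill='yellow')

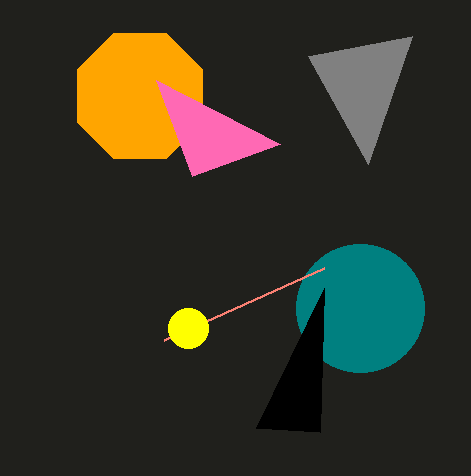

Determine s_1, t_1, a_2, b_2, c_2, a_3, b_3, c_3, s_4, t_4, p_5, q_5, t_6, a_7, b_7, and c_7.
s_1 = 308; t_1 = 56; a_2 = 140; b_2 = 96; c_2 = 68; a_3 = 360; b_3 = 308; c_3 = 64; s_4 = 280; t_4 = 144; p_5 = 164; q_5 = 340; t_6 = 288; a_7 = 188; b_7 = 328; c_7 = 20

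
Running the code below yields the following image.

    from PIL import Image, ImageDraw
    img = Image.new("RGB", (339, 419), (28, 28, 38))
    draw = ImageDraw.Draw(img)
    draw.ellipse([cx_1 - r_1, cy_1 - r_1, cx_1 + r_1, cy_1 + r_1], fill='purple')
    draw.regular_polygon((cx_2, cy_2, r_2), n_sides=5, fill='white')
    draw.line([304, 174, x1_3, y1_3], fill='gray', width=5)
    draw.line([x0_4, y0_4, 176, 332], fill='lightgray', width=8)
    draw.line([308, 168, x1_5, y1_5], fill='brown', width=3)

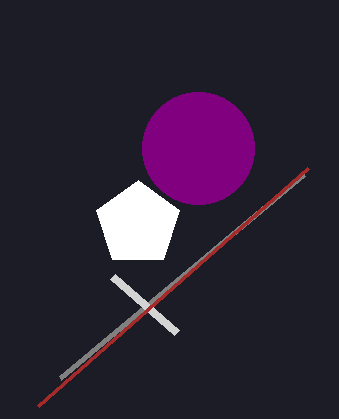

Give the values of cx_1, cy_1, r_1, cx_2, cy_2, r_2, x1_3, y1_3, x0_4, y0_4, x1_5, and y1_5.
cx_1 = 198; cy_1 = 148; r_1 = 56; cx_2 = 138; cy_2 = 224; r_2 = 44; x1_3 = 60; y1_3 = 378; x0_4 = 112; y0_4 = 276; x1_5 = 38; y1_5 = 406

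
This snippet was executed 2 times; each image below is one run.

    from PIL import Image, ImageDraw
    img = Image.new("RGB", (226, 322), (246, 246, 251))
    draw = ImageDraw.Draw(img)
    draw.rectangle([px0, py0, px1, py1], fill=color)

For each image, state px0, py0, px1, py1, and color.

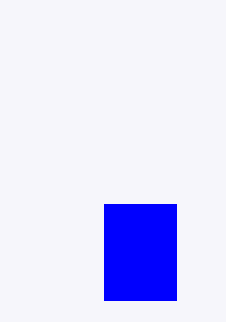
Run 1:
px0 = 104; py0 = 204; px1 = 176; py1 = 300; color = 'blue'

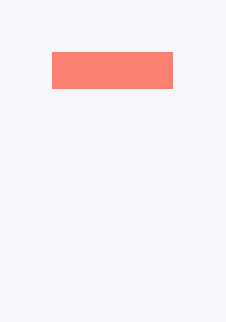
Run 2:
px0 = 52, py0 = 52, px1 = 172, py1 = 88, color = 'salmon'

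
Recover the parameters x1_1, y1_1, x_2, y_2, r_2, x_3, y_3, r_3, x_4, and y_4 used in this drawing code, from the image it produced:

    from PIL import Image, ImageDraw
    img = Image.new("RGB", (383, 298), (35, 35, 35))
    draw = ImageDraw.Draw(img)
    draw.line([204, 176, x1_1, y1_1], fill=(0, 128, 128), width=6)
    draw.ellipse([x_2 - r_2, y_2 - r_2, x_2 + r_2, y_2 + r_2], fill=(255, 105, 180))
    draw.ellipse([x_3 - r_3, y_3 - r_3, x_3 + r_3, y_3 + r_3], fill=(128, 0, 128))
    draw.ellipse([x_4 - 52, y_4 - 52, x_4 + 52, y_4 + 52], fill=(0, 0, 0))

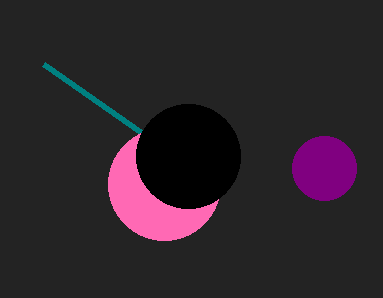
x1_1 = 44; y1_1 = 64; x_2 = 164; y_2 = 184; r_2 = 56; x_3 = 324; y_3 = 168; r_3 = 32; x_4 = 188; y_4 = 156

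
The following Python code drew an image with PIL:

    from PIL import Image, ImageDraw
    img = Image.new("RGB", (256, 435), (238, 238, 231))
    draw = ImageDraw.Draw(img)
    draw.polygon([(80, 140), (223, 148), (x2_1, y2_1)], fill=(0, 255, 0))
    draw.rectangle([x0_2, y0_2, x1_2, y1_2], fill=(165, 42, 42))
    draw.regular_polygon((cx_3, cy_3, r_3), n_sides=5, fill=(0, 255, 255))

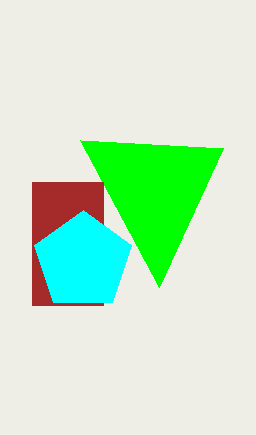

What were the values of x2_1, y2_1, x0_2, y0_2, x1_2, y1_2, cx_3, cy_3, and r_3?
x2_1 = 159
y2_1 = 287
x0_2 = 32
y0_2 = 182
x1_2 = 103
y1_2 = 305
cx_3 = 83
cy_3 = 261
r_3 = 51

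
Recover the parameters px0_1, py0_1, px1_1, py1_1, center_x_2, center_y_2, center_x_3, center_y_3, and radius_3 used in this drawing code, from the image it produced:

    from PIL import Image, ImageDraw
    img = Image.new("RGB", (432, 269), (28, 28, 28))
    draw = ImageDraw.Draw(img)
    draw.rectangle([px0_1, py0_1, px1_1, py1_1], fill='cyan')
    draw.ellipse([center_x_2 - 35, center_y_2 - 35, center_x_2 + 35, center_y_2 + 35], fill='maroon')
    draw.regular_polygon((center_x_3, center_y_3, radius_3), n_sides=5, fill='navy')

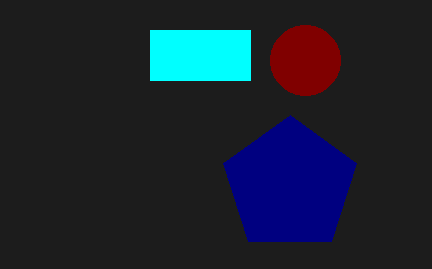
px0_1 = 150; py0_1 = 30; px1_1 = 250; py1_1 = 80; center_x_2 = 305; center_y_2 = 60; center_x_3 = 290; center_y_3 = 185; radius_3 = 70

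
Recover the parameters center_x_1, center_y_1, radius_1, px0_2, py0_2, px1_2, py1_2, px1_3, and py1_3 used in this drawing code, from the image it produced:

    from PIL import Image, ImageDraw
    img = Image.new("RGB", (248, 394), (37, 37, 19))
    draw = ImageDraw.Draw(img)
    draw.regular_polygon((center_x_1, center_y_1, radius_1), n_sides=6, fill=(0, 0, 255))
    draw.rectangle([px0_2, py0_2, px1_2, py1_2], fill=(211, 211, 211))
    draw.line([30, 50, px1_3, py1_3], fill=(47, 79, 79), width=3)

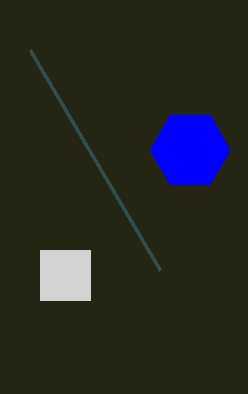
center_x_1 = 190, center_y_1 = 150, radius_1 = 40, px0_2 = 40, py0_2 = 250, px1_2 = 90, py1_2 = 300, px1_3 = 160, py1_3 = 270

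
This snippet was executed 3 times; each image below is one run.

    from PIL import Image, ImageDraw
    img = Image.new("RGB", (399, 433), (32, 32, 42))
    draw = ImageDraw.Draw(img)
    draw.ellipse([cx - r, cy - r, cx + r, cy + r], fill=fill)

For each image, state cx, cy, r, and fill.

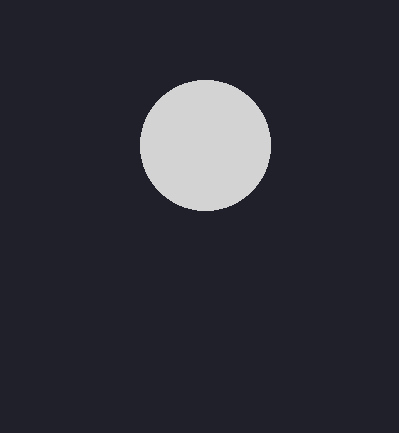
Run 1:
cx = 205
cy = 145
r = 65
fill = 'lightgray'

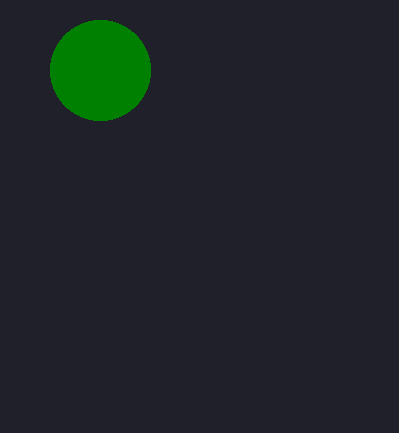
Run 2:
cx = 100; cy = 70; r = 50; fill = 'green'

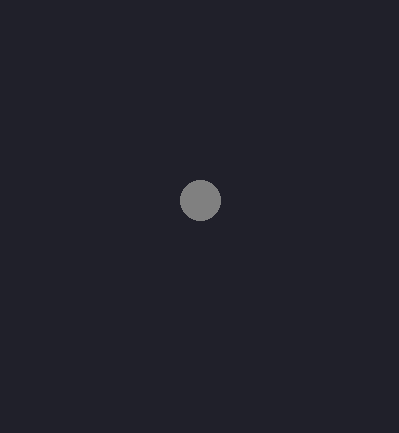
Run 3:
cx = 200
cy = 200
r = 20
fill = 'gray'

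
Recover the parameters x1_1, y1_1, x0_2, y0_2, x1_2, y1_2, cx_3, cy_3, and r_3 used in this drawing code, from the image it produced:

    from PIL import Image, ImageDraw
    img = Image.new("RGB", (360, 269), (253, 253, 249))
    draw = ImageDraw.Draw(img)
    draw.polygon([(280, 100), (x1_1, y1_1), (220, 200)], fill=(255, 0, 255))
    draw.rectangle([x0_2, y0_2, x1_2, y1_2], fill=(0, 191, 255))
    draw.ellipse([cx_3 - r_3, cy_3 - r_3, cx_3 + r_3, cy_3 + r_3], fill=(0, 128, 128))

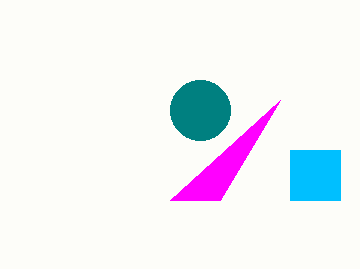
x1_1 = 170; y1_1 = 200; x0_2 = 290; y0_2 = 150; x1_2 = 340; y1_2 = 200; cx_3 = 200; cy_3 = 110; r_3 = 30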